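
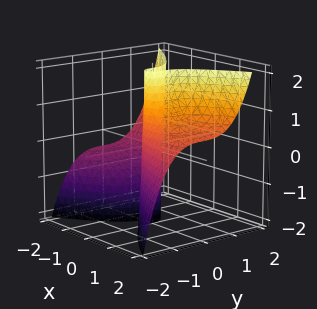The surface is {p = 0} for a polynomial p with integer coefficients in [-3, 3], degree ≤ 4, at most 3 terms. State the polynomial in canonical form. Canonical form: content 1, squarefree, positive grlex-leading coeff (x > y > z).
2*x^2*z - 3*y^3 - 2*x

The degree is 3 — no degree-2 surface has this shape.
Observable constraints: every point of the z-axis in the box is on the surface; it crosses the x-axis at the gridline x = 0; it crosses the y-axis at the gridline y = 0.
Assembling these constraints gives the stated polynomial.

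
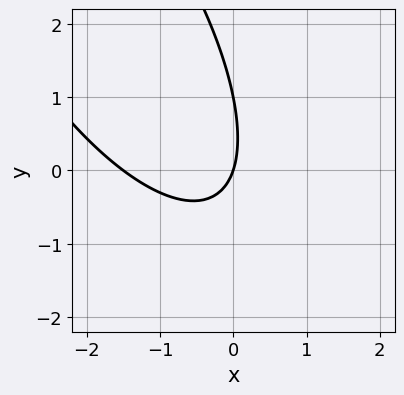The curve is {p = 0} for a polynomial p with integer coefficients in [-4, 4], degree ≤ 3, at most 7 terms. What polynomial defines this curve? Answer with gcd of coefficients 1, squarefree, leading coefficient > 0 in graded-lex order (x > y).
First, degree: a generic line meets the curve in up to 2 points, so deg p = 2.
Then, checking where it meets the axes: it meets the x-axis at x = 0 (among the integer gridlines); among the integer gridlines, it crosses the y-axis at y ∈ {0, 1}.
Finally, the integer polynomial consistent with all of this is the stated p.

2*x^2 + 2*x*y + y^2 + 3*x - y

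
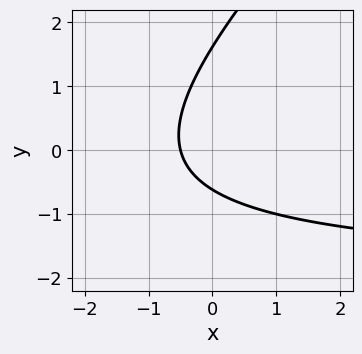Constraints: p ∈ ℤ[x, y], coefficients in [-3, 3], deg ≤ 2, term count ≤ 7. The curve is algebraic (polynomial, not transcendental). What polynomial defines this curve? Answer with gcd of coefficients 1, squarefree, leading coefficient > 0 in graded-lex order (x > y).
x*y - y^2 + 2*x + y + 1

1. Degree: no degree-1 curve has this shape, so deg p = 2.
2. Matching integer coefficients to the picture gives p.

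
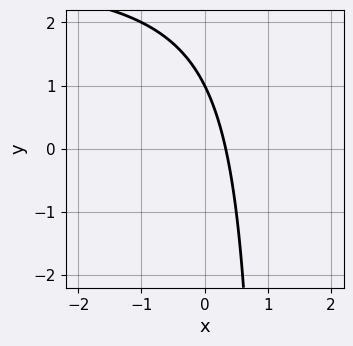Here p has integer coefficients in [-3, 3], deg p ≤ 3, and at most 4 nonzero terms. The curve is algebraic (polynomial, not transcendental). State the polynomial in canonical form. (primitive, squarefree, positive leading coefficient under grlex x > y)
(a) deg p = 2.
(b) Reading off the gridlines: it crosses the y-axis at the gridline y = 1.
(c) Assembling these constraints gives the stated polynomial.

x*y - 3*x - y + 1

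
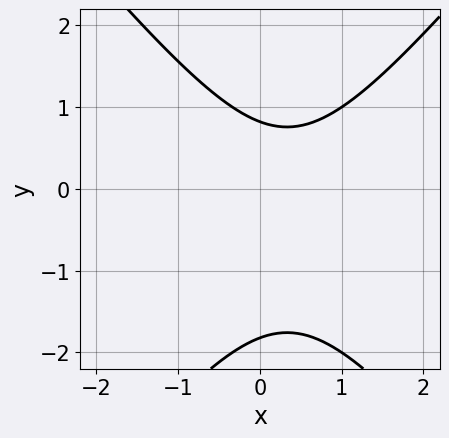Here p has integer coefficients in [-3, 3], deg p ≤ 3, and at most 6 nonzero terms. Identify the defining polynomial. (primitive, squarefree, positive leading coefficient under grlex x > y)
1. deg p = 2. No degree-1 curve has this shape.
2. From the visible intercepts: the curve avoids every integer x-axis point in the box.
3. Together with the visible shape, these determine p as stated.

3*x^2 - 2*y^2 - 2*x - 2*y + 3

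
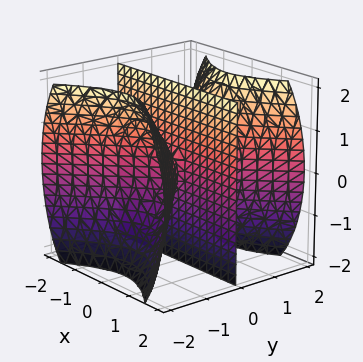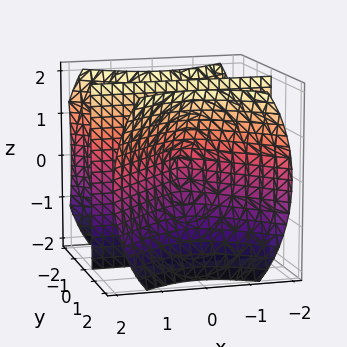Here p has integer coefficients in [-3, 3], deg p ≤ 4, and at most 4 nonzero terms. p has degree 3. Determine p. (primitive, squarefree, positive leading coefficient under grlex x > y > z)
2*x^2*y - 2*y^3 + y*z^2

(a) The picture has 2 separate pieces. Treating them together as one polynomial.
(b) Degree: a generic line meets the surface in up to 3 points, so deg p = 3.
(c) From the axis intercepts and sections: it crosses the y-axis at the gridline y = 0; every point of the x-axis in the box is on the surface.
(d) Fitting integer coefficients to these (and the overall shape) gives p. Check: (0, 0, 2) on the z-axis lies on the surface, and p(0, 0, 2) = 0. ✓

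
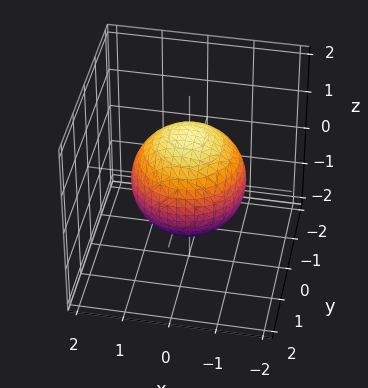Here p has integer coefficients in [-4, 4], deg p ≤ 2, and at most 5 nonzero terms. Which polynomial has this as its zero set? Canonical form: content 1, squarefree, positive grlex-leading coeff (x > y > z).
First, deg p = 2. A closed, bounded, convex surface; a quadric.
Next, symmetries: every cross-section ⟂ z is a circle, so x, y appear only via x² + y²; the z ↦ −z reflection is a symmetry, so z appears only in even powers.
Next, observable constraints: a circular section at z = -1 has radius between 0 and 1.
Finally, solving for integer coefficients yields p as stated.

2*x^2 + 2*y^2 + 2*z^2 - 3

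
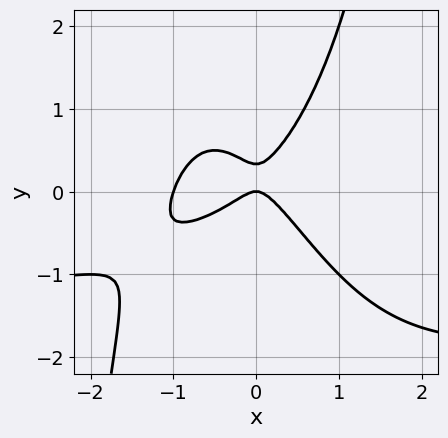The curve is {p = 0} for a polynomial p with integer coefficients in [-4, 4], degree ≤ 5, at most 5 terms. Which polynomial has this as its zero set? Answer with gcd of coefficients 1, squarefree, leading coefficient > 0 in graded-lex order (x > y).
First, the degree is 4 — no degree-3 curve has this shape.
Then, observable constraints: the x-axis gridline crossings are at x ∈ {-1, 0}; one y-axis crossing is at y = 0.
Finally, solving for integer coefficients yields p as stated.

2*x^3*y + 3*x^3 + 3*x^2 - 3*y^2 + y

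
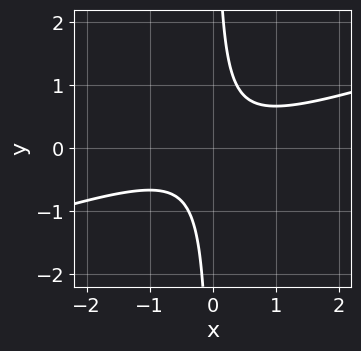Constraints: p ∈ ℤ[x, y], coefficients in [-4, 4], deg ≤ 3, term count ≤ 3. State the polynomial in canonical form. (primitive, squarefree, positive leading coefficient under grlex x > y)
x^2 - 3*x*y + 1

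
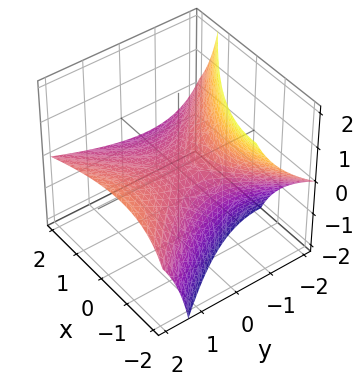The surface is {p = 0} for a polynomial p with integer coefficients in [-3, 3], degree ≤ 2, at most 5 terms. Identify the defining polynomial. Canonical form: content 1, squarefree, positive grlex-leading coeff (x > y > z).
x^2 + 2*x*z - y^2 + 2*y*z + 3*z

(a) Degree: a generic line meets the surface in up to 2 points, so deg p = 2.
(b) Checking where it meets the axes: one z-axis crossing is at z = 0; one y-axis crossing is at y = 0; it meets the x-axis at x = 0 (among the integer gridlines).
(c) Putting this together gives p.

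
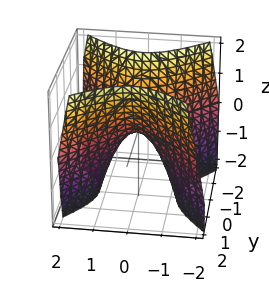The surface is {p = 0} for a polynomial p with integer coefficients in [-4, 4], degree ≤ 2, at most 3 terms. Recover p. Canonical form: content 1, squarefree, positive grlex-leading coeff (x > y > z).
(a) The degree is 2 — a hyperbolic paraboloid; a quadric.
(b) Symmetries: mirror symmetry x ↦ −x ⇒ only even powers of x; mirror symmetry y ↦ −y ⇒ only even powers of y.
(c) Checking where it meets the axes: it meets the y-axis at y = 0 (among the integer gridlines); it crosses the z-axis at the gridline z = 0; one x-axis crossing is at x = 0.
(d) Solving for integer coefficients yields p as stated.

3*x^2 - 3*y^2 + 2*z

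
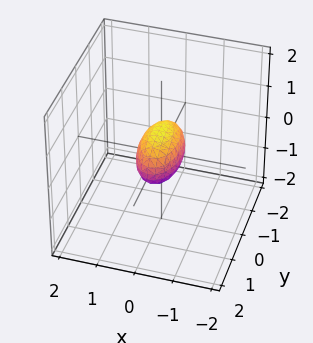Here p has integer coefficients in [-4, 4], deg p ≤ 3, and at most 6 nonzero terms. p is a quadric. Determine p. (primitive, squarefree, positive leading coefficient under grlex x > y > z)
3*x^2 + y^2 + 2*z^2 - 1

1. deg p = 2.
2. Symmetries: the z ↦ −z reflection is a symmetry, so z appears only in even powers; mirror symmetry y ↦ −y ⇒ only even powers of y; mirror symmetry x ↦ −x ⇒ only even powers of x.
3. Observable constraints: the y-axis gridline crossings are at y ∈ {-1, 1}.
4. Matching integer coefficients to the picture gives p.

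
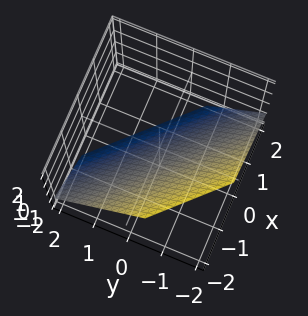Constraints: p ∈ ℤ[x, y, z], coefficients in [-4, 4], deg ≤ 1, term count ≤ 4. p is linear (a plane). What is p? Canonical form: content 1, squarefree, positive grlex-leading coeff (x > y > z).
3*x + 3*y + 3*z + 2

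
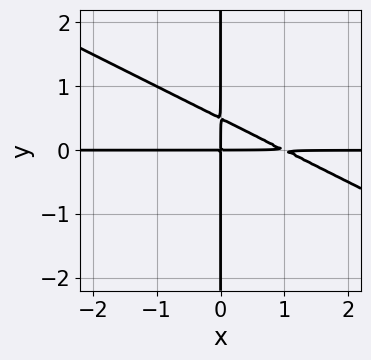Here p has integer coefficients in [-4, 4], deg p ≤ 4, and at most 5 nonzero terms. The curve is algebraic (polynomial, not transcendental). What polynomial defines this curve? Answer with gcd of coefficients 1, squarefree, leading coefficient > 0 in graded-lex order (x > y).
The degree is 3 — the shape is more complex than any degree-2 curve.
From the axis intercepts and sections: the visible y-axis segment lies entirely on the curve; every point of the x-axis in the box is on the curve.
Matching integer coefficients to the picture gives p.

x^2*y + 2*x*y^2 - x*y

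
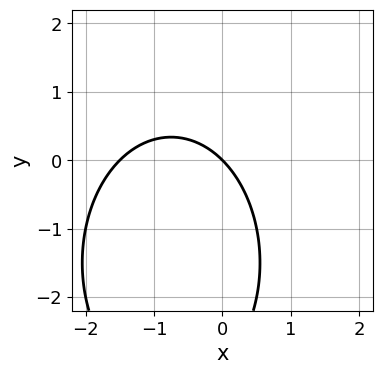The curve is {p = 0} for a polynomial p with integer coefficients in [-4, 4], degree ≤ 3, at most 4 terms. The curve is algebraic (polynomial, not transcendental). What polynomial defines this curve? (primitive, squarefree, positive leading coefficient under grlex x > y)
1. Degree: the shape is more complex than any degree-1 curve, so deg p = 2.
2. From the visible intercepts: one y-axis crossing is at y = 0; it crosses the x-axis at the gridline x = 0.
3. Together with the visible shape, these determine p as stated.

2*x^2 + y^2 + 3*x + 3*y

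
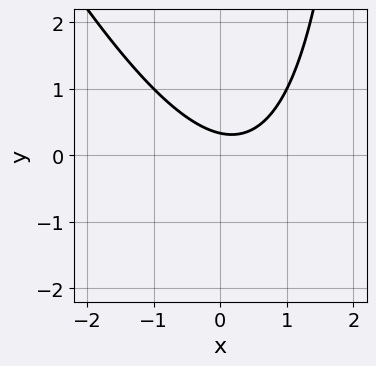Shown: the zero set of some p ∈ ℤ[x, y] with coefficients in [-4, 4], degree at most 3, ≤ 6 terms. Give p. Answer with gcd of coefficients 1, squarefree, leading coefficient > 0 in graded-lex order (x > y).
2*x^2 + x*y - x - 3*y + 1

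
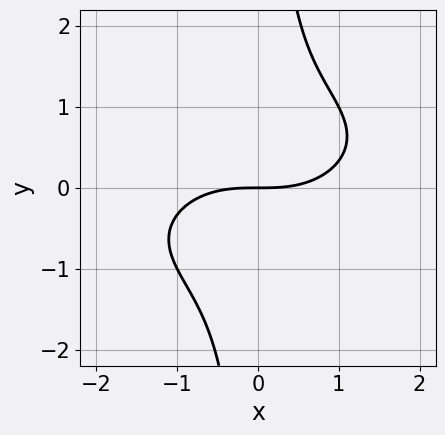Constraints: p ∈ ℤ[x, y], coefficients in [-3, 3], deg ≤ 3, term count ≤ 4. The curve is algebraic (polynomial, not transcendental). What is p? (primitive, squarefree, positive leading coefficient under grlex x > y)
x^3 - x^2*y + 3*x*y^2 - 3*y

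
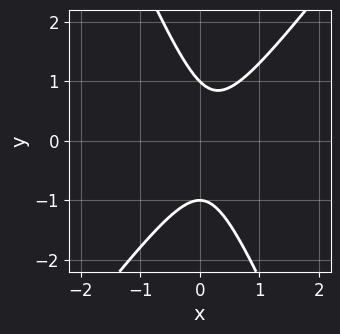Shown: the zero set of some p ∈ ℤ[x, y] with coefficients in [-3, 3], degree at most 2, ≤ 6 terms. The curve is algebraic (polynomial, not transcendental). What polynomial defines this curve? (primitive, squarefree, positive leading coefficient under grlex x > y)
3*x^2 - x*y - y^2 - x + 1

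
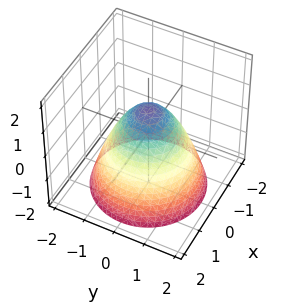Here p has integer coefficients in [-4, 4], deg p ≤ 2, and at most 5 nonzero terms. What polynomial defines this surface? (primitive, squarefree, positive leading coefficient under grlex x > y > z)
First, degree: a generic line meets the surface in up to 2 points, so deg p = 2.
Then, symmetries: rotational symmetry about the z-axis ⇒ p depends on x, y only through x² + y².
Next, from the axis intercepts and sections: a circular section at z = 0 has radius exactly 1; it meets the z-axis at z = 1 (among the integer gridlines).
Finally, these observations pin down the coefficients. Check: (-1, 0, 0) on the x-axis lies on the surface, and p(-1, 0, 0) = 0. ✓

x^2 + y^2 + z - 1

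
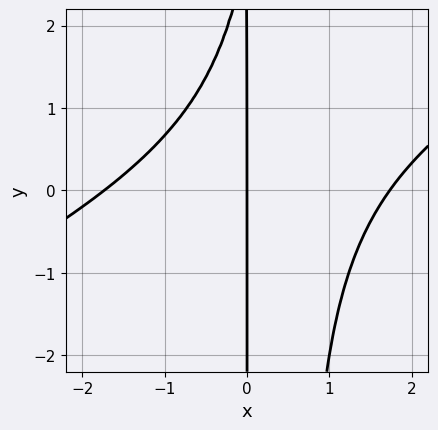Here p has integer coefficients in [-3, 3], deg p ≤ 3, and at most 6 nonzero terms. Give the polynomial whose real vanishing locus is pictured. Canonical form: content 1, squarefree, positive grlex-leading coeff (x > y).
First, degree: a generic line meets the curve in up to 3 points, so deg p = 3.
Then, from the axis intercepts and sections: one x-axis crossing is at x = 0; the visible y-axis segment lies entirely on the curve.
Finally, together with the visible shape, these determine p as stated.

x^3 - 2*x^2*y + x*y - 3*x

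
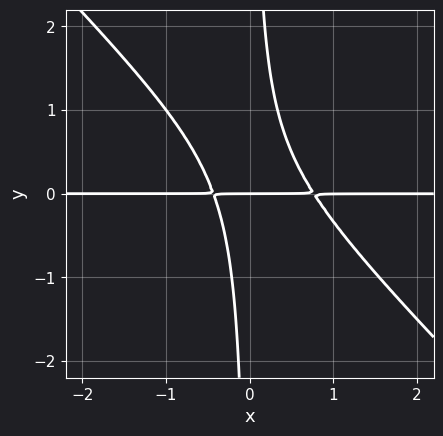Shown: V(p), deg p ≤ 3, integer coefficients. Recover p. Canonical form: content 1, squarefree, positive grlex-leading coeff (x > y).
1. deg p = 3. The shape is more complex than any degree-2 curve.
2. Reading off the gridlines: the visible x-axis segment lies entirely on the curve; it meets the y-axis at y = 0 (among the integer gridlines).
3. Matching integer coefficients to the picture gives p.

3*x^2*y + 3*x*y^2 - x*y - y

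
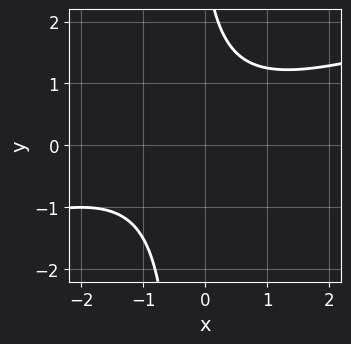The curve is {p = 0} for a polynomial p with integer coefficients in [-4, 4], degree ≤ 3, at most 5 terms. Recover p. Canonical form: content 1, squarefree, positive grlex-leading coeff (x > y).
1. Degree: no degree-1 curve has this shape, so deg p = 2.
2. Reading off the gridlines: it misses every integer gridline on the x-axis; it misses every integer gridline on the y-axis.
3. Putting this together gives p.

x^2 - 3*x*y + x - y + 3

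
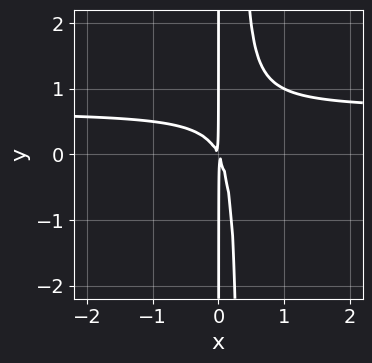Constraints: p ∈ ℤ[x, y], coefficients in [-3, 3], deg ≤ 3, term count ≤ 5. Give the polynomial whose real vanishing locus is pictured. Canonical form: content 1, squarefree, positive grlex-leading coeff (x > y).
3*x^2*y - 2*x^2 - x*y

1. deg p = 3.
2. From the visible intercepts: the visible y-axis segment lies entirely on the curve.
3. Solving for integer coefficients yields p as stated.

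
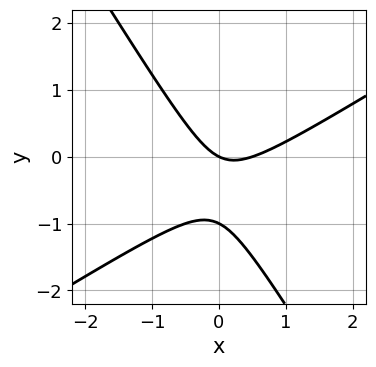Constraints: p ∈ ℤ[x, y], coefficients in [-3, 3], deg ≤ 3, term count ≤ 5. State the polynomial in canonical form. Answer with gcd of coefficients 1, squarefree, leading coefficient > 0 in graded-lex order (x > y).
2*x^2 - 2*x*y - 2*y^2 - x - 2*y

(a) Degree: the shape is more complex than any degree-1 curve, so deg p = 2.
(b) Checking where it meets the axes: the y-axis gridline crossings are at y ∈ {-1, 0}; it meets the x-axis at x = 0 (among the integer gridlines).
(c) Solving for integer coefficients yields p as stated.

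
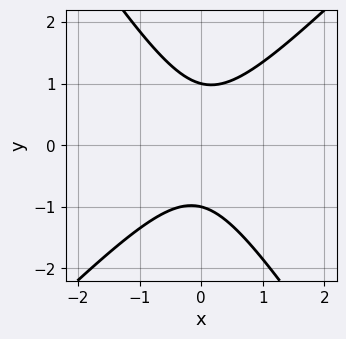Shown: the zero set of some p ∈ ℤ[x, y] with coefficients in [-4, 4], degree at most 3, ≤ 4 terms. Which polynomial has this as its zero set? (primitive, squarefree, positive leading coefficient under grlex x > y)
1. Degree: a generic line meets the curve in up to 2 points, so deg p = 2.
2. Checking where it meets the axes: no x-intercept at any integer in the box; the y-axis gridline crossings are at y ∈ {-1, 1}.
3. Putting this together gives p.

3*x^2 - x*y - 2*y^2 + 2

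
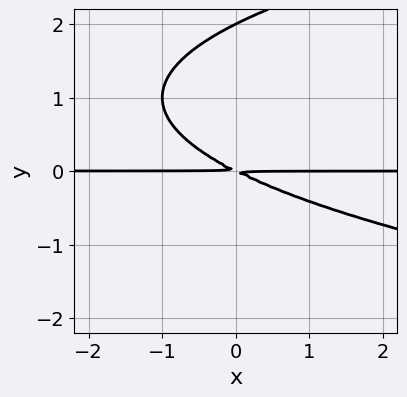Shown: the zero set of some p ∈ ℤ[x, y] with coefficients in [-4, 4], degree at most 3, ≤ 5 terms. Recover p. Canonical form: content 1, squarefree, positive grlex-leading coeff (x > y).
y^3 - x*y - 2*y^2

(a) Degree: the shape is more complex than any degree-2 curve, so deg p = 3.
(b) Reading off the gridlines: every point of the x-axis in the box is on the curve; it meets the y-axis at y = 2 (among the integer gridlines).
(c) Together with the visible shape, these determine p as stated.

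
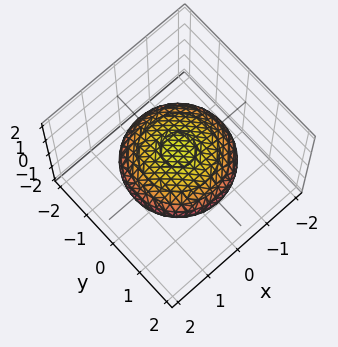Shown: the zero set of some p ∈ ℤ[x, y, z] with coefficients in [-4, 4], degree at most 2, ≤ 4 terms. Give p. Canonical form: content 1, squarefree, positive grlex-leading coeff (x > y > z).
x^2 + y^2 + 3*z^2 - 2

The degree is 2 — a generic line meets the surface in up to 2 points.
By symmetry, the z-axis is an axis of rotation, so x and y enter only as x² + y².
Checking where it meets the axes: a circular section at z = 0 has radius between 1 and 2.
Fitting integer coefficients to these (and the overall shape) gives p.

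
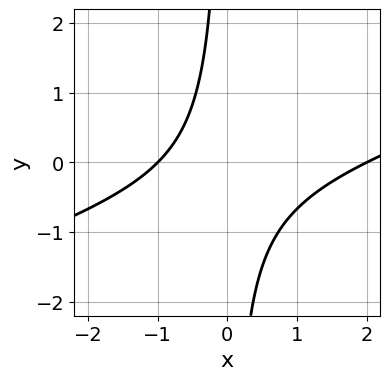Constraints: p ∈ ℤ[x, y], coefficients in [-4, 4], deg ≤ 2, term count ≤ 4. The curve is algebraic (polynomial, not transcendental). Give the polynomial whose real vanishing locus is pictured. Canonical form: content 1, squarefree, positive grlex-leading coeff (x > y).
x^2 - 3*x*y - x - 2

First, the degree is 2 — no degree-1 curve has this shape.
Then, observable constraints: among the integer gridlines, it crosses the x-axis at x ∈ {-1, 2}; it misses every integer gridline on the y-axis.
Finally, these observations pin down the coefficients.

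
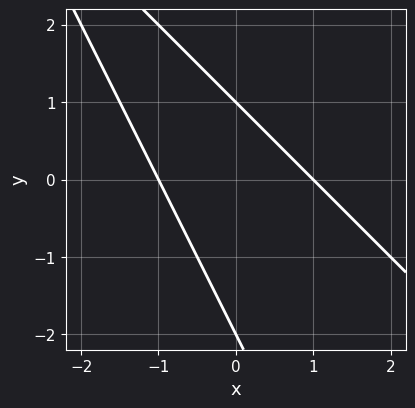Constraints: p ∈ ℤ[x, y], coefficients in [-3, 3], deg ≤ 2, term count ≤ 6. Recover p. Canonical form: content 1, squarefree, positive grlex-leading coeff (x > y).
2*x^2 + 3*x*y + y^2 + y - 2

(a) deg p = 2. A generic line meets the curve in up to 2 points.
(b) Checking where it meets the axes: the y-axis gridline crossings are at y ∈ {-2, 1}; among the integer gridlines, it crosses the x-axis at x ∈ {-1, 1}.
(c) These observations pin down the coefficients.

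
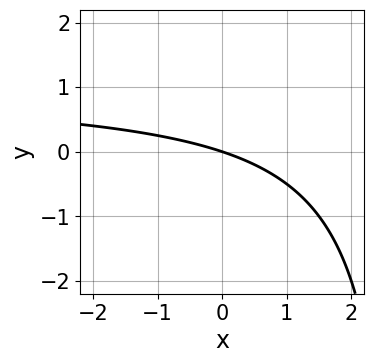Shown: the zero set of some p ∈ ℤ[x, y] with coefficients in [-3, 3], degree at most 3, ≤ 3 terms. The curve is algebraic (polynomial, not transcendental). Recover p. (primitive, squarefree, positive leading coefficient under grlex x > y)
deg p = 2. A generic line meets the curve in up to 2 points.
From the visible intercepts: one y-axis crossing is at y = 0; it meets the x-axis at x = 0 (among the integer gridlines).
Assembling these constraints gives the stated polynomial.

x*y - x - 3*y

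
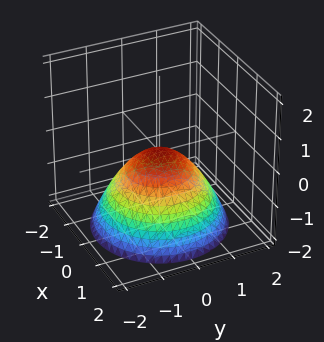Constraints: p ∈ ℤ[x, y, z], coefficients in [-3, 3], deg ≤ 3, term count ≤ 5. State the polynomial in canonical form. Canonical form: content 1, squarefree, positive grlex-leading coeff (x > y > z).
2*x^2 + 2*y^2 + 3*z

(a) deg p = 2. A paraboloid; a quadric.
(b) Symmetries: the z-axis is an axis of rotation, so x and y enter only as x² + y².
(c) Checking where it meets the axes: one z-axis crossing is at z = 0; one y-axis crossing is at y = 0; one x-axis crossing is at x = 0.
(d) Matching integer coefficients to the picture gives p.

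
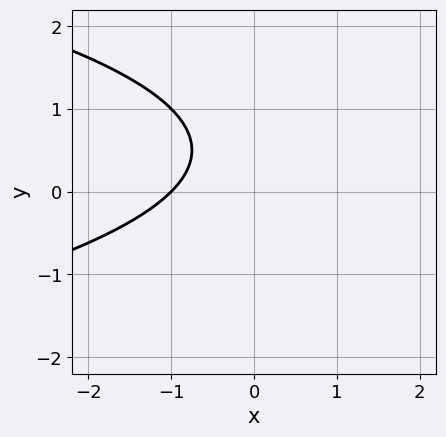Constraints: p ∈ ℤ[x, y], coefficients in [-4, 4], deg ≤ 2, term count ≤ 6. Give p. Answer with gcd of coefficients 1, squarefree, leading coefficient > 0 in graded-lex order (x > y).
y^2 + x - y + 1

deg p = 2. No degree-1 curve has this shape.
Observable constraints: the curve avoids every integer y-axis point in the box; it crosses the x-axis at the gridline x = -1.
Matching integer coefficients to the picture gives p.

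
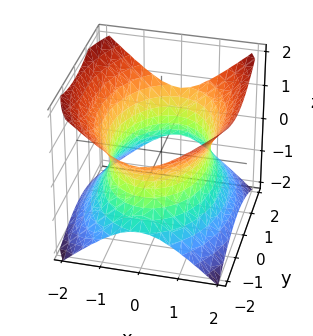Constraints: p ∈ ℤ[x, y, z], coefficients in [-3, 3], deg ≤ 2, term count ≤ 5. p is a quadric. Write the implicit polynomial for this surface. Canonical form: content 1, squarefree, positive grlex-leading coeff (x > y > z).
2*x^2 + y^2 - 2*z^2 - 3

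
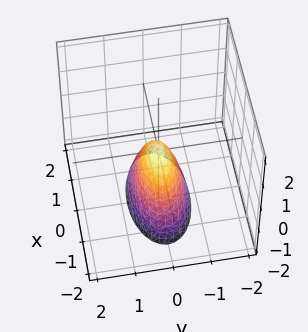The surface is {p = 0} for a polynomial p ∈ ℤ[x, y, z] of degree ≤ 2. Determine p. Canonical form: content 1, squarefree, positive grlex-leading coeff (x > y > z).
deg p = 2.
Symmetries: it's symmetric under y → −y, forcing even powers of y; mirror symmetry x ↦ −x ⇒ only even powers of x.
Checking where it meets the axes: it crosses the x-axis at the gridline x = 0; it crosses the y-axis at the gridline y = 0.
The integer polynomial consistent with all of this is the stated p.

x^2 + 3*y^2 + z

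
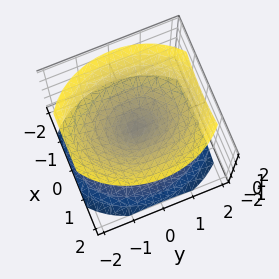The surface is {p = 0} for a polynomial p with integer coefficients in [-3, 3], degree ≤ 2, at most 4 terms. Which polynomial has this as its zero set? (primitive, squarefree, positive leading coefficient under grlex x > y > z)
First, there are 2 components.
Then, the degree is 2 — a double cone through the origin; a quadric.
Then, symmetries: it's symmetric under z → −z, forcing even powers of z; the x ↦ −x reflection is a symmetry, so x appears only in even powers; the y ↦ −y reflection is a symmetry, so y appears only in even powers.
Next, from the axis intercepts and sections: it crosses the y-axis at the gridline y = 0; it crosses the z-axis at the gridline z = 0; it crosses the x-axis at the gridline x = 0.
Finally, solving for integer coefficients yields p as stated.

3*x^2 + 2*y^2 - 3*z^2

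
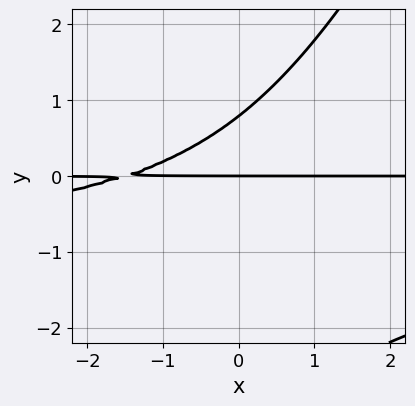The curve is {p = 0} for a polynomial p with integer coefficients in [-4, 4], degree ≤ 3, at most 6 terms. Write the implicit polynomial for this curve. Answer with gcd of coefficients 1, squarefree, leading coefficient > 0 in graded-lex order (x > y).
(a) The degree is 3 — a generic line meets the curve in up to 3 points.
(b) From the axis intercepts and sections: every point of the x-axis in the box is on the curve; one y-axis crossing is at y = 0.
(c) Putting this together gives p.

2*x*y^2 - y^3 + 2*x*y - 3*y^2 + 3*y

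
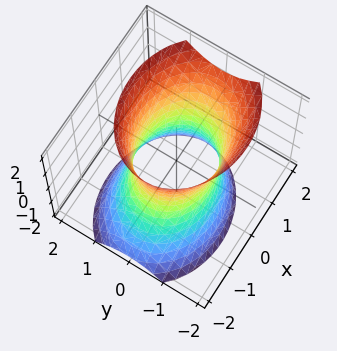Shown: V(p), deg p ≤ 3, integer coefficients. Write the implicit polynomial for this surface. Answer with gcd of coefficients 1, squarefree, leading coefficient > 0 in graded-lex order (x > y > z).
2*x^2 - x*z + 3*y^2 - z^2 - 3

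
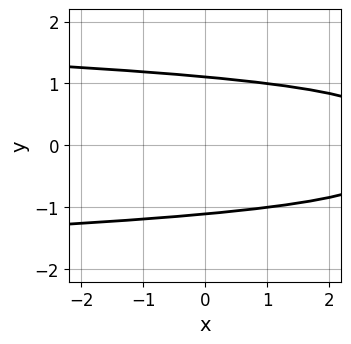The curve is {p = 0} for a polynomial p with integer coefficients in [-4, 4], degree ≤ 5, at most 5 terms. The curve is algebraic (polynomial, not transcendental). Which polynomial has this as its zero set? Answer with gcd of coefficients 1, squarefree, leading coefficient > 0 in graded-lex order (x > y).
2*y^4 + x - 3

First, degree: the shape is more complex than any degree-3 curve, so deg p = 4.
Next, symmetries: mirror symmetry y ↦ −y ⇒ only even powers of y.
Then, reading off the gridlines: it misses every integer gridline on the x-axis.
Finally, fitting integer coefficients to these (and the overall shape) gives p.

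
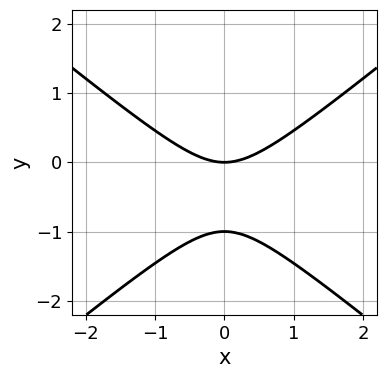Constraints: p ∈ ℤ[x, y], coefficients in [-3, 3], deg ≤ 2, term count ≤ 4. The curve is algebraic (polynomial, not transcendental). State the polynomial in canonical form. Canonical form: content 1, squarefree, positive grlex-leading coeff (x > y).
2*x^2 - 3*y^2 - 3*y

Degree: no degree-1 curve has this shape, so deg p = 2.
Symmetries: it's symmetric under x → −x, forcing even powers of x.
Checking where it meets the axes: the y-axis gridline crossings are at y ∈ {-1, 0}; it meets the x-axis at x = 0 (among the integer gridlines).
These observations pin down the coefficients.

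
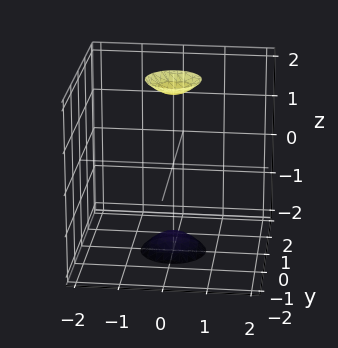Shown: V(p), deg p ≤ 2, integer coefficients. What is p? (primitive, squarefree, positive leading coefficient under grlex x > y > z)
3*x^2 + 3*y^2 - z^2 + 3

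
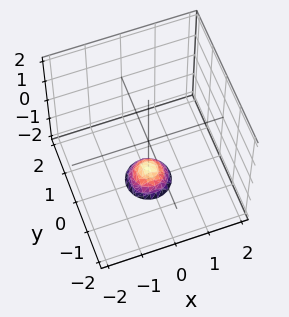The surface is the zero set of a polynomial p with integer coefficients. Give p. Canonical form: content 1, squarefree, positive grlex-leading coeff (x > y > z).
3*x^2 + 3*y^2 + 2*z + 3

1. The degree is 2 — a generic line meets the surface in up to 2 points.
2. Symmetries: the z-axis is an axis of rotation, so x and y enter only as x² + y².
3. Observable constraints: the surface avoids every integer x-axis point in the box; a circular section at z = -2 has radius between 0 and 1; the surface avoids every integer y-axis point in the box.
4. Fitting integer coefficients to these (and the overall shape) gives p.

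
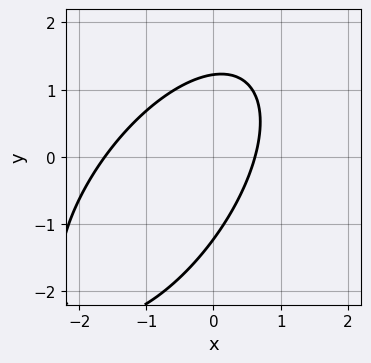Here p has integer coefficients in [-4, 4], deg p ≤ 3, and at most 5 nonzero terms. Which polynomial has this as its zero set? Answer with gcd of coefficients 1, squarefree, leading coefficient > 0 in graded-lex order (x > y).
First, deg p = 2. No degree-1 curve has this shape.
Finally, solving for integer coefficients yields p as stated.

3*x^2 - 3*x*y + 2*y^2 + 3*x - 3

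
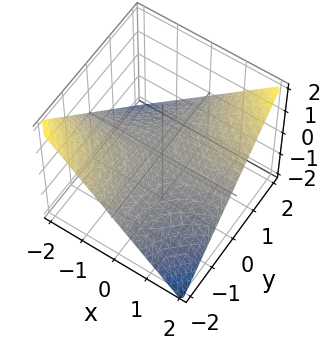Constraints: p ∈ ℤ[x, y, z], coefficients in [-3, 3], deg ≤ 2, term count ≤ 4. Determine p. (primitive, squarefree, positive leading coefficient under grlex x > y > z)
x*y - 2*z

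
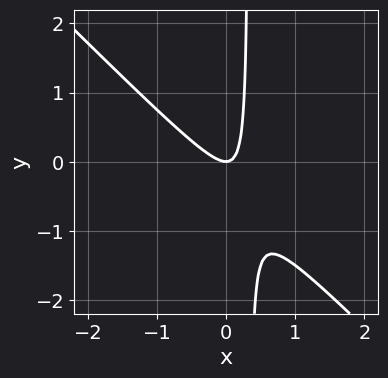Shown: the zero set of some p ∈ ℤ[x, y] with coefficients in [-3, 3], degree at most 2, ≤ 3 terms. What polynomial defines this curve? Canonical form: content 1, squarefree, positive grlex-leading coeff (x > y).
3*x^2 + 3*x*y - y

First, the degree is 2 — no degree-1 curve has this shape.
Then, against the integer gridlines: it meets the x-axis at x = 0 (among the integer gridlines); it crosses the y-axis at the gridline y = 0.
Finally, the integer polynomial consistent with all of this is the stated p.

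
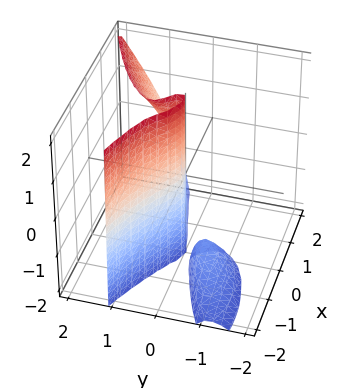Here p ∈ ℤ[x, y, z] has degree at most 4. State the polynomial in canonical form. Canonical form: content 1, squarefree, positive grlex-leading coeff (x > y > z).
x*y*z - 3*y^3 + 2*y^2*z + x^2 - y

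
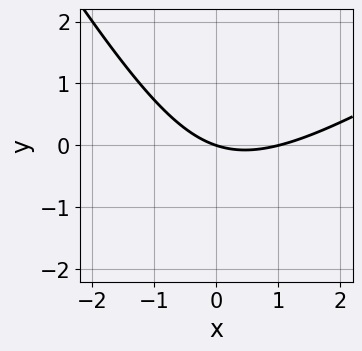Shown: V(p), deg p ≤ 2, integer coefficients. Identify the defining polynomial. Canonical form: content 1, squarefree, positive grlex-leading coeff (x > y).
x^2 - x*y - y^2 - x - 3*y

(a) Degree: the shape is more complex than any degree-1 curve, so deg p = 2.
(b) Checking where it meets the axes: among the integer gridlines, it crosses the x-axis at x ∈ {0, 1}; one y-axis crossing is at y = 0.
(c) Assembling these constraints gives the stated polynomial.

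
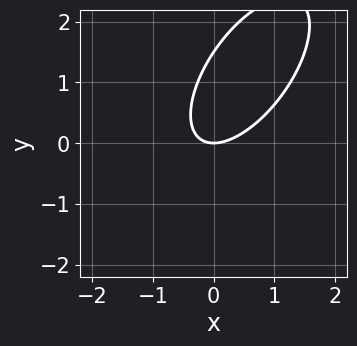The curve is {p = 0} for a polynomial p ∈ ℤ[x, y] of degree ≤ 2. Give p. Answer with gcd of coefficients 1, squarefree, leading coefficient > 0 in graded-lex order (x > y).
3*x^2 - 3*x*y + 2*y^2 - 3*y

Degree: a generic line meets the curve in up to 2 points, so deg p = 2.
Observable constraints: one x-axis crossing is at x = 0; it crosses the y-axis at the gridline y = 0.
Fitting integer coefficients to these (and the overall shape) gives p.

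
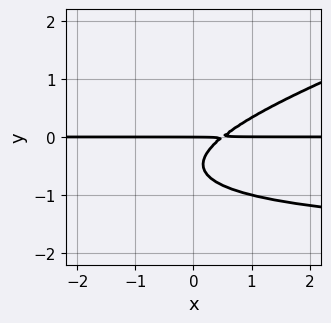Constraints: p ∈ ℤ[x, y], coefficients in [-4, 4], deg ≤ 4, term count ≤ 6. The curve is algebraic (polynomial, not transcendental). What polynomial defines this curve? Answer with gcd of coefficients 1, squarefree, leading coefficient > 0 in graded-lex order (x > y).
x*y^2 - 3*y^3 + 2*x*y - 3*y^2 - y

First, degree: a generic line meets the curve in up to 3 points, so deg p = 3.
Then, from the axis intercepts and sections: the visible x-axis segment lies entirely on the curve; one y-axis crossing is at y = 0.
Finally, these observations pin down the coefficients.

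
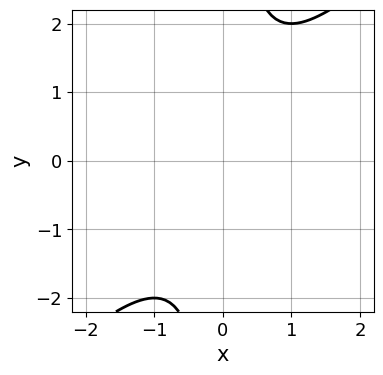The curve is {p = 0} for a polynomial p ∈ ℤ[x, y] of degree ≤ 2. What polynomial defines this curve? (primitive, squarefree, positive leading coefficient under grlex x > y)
(a) The degree is 2 — a generic line meets the curve in up to 2 points.
(b) From the visible intercepts: the curve avoids every integer y-axis point in the box; no x-intercept at any integer in the box.
(c) Solving for integer coefficients yields p as stated.

x^2 - x*y + 1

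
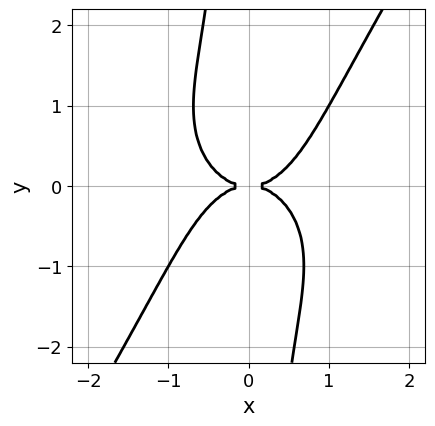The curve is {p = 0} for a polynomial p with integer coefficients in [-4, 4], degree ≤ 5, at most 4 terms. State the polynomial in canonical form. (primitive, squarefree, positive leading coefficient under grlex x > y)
3*x^4 + 2*x^2*y^2 - 2*x*y^3 - 3*y^2

(a) Degree: a generic line meets the curve in up to 4 points, so deg p = 4.
(b) Observable constraints: it meets the y-axis at y = 0 (among the integer gridlines); it crosses the x-axis at the gridline x = 0.
(c) These observations pin down the coefficients.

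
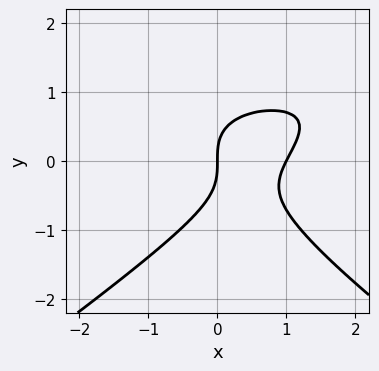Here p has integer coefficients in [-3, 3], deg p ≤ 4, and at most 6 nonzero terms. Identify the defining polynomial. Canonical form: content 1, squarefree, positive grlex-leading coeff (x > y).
1. deg p = 3. No degree-2 curve has this shape.
2. Reading off the gridlines: it crosses the y-axis at the gridline y = 0; the x-axis gridline crossings are at x ∈ {0, 1}.
3. Putting this together gives p.

x^2*y - 2*y^3 - 2*x^2 + 2*x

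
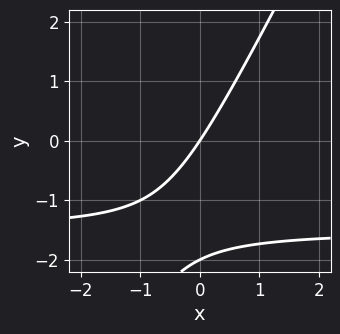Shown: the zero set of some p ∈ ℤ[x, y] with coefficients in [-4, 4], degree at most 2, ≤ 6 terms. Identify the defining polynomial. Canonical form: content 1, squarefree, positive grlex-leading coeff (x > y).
2*x*y - y^2 + 3*x - 2*y

1. Degree: no degree-1 curve has this shape, so deg p = 2.
2. From the visible intercepts: it meets the x-axis at x = 0 (among the integer gridlines); the y-axis gridline crossings are at y ∈ {-2, 0}.
3. These observations pin down the coefficients.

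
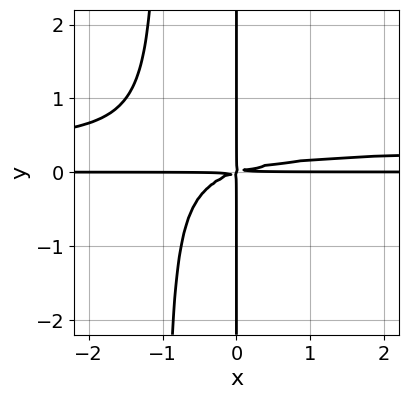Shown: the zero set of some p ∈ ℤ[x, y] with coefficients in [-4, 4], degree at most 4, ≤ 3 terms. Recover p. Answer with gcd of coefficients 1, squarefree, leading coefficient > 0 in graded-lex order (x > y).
3*x^2*y^2 - x^2*y + 3*x*y^2

First, the degree is 4 — the shape is more complex than any degree-3 curve.
Then, checking where it meets the axes: the visible y-axis segment lies entirely on the curve; every point of the x-axis in the box is on the curve.
Finally, putting this together gives p.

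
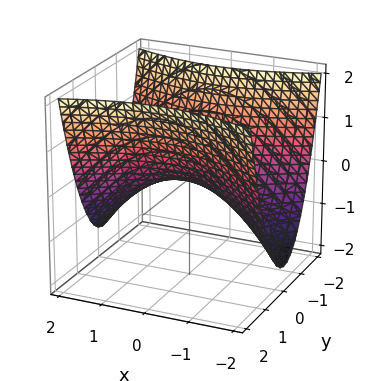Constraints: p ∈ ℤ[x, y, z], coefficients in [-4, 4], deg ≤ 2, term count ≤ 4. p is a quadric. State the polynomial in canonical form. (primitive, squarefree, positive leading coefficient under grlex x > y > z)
x^2 - 3*y^2 + 3*z

1. The degree is 2 — a hyperbolic paraboloid; a quadric.
2. Symmetries: the x ↦ −x reflection is a symmetry, so x appears only in even powers; it's symmetric under y → −y, forcing even powers of y.
3. From the axis intercepts and sections: it meets the z-axis at z = 0 (among the integer gridlines); one y-axis crossing is at y = 0.
4. Together with the visible shape, these determine p as stated.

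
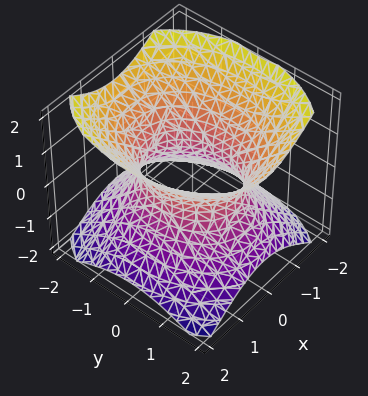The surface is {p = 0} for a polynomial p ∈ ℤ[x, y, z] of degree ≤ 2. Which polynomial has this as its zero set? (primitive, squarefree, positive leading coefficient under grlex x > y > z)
(a) The degree is 2 — an hourglass — one-sheet hyperboloid; a quadric.
(b) Symmetries: mirror symmetry z ↦ −z ⇒ only even powers of z; it's symmetric under y → −y, forcing even powers of y; the x ↦ −x reflection is a symmetry, so x appears only in even powers.
(c) Checking where it meets the axes: the x-axis gridline crossings are at x ∈ {-1, 1}; the surface avoids every integer z-axis point in the box.
(d) Matching integer coefficients to the picture gives p.

3*x^2 + 2*y^2 - 3*z^2 - 3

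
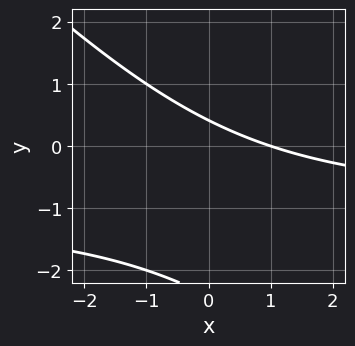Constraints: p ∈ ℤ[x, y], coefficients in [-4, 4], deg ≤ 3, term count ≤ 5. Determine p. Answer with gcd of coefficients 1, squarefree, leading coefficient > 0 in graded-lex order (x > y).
The degree is 2 — no degree-1 curve has this shape.
Observable constraints: one x-axis crossing is at x = 1.
Assembling these constraints gives the stated polynomial.

x*y + y^2 + x + 2*y - 1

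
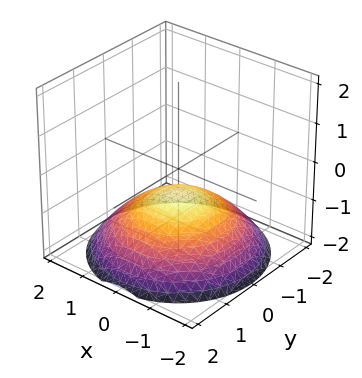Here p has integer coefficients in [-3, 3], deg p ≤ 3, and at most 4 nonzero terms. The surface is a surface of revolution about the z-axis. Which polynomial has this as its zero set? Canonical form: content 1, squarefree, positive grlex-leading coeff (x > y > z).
Degree: no degree-1 surface has this shape, so deg p = 2.
Symmetries: rotational symmetry about the z-axis ⇒ p depends on x, y only through x² + y².
From the visible intercepts: no x-intercept at any integer in the box; the surface avoids every integer y-axis point in the box.
Putting this together gives p.

x^2 + y^2 + 3*z + 2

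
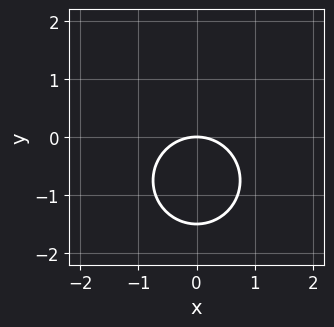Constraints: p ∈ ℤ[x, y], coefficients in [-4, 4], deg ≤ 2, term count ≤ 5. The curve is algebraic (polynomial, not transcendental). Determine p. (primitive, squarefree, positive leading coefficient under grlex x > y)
deg p = 2. No degree-1 curve has this shape.
Symmetries: mirror symmetry x ↦ −x ⇒ only even powers of x.
Against the integer gridlines: one y-axis crossing is at y = 0; it meets the x-axis at x = 0 (among the integer gridlines).
Matching integer coefficients to the picture gives p.

2*x^2 + 2*y^2 + 3*y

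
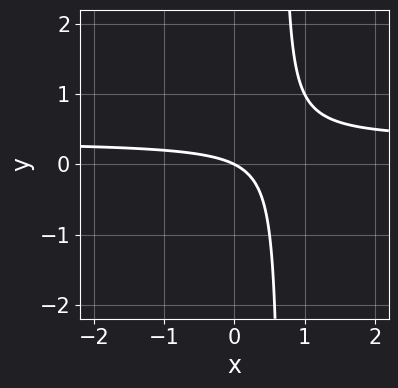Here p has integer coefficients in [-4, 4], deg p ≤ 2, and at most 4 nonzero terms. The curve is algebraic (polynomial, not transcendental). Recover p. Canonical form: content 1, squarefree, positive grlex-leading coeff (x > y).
3*x*y - x - 2*y

1. deg p = 2. The shape is more complex than any degree-1 curve.
2. Checking where it meets the axes: it crosses the y-axis at the gridline y = 0; it meets the x-axis at x = 0 (among the integer gridlines).
3. Solving for integer coefficients yields p as stated.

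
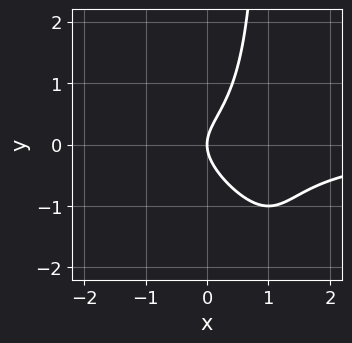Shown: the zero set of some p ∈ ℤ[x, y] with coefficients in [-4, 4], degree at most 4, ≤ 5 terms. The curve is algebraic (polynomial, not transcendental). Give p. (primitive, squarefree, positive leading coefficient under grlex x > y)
deg p = 3. No degree-2 curve has this shape.
Against the integer gridlines: it meets the x-axis at x = 0 (among the integer gridlines); it meets the y-axis at y = 0 (among the integer gridlines).
Together with the visible shape, these determine p as stated.

x^2*y + x*y^2 - y^2 + x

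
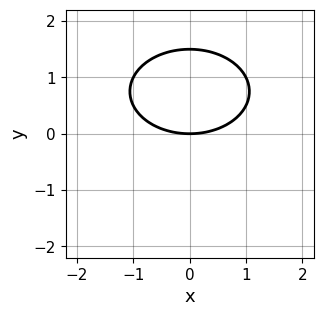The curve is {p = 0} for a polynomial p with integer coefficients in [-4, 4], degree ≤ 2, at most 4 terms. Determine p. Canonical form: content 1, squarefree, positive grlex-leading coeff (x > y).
First, degree: no degree-1 curve has this shape, so deg p = 2.
Next, symmetries: the x ↦ −x reflection is a symmetry, so x appears only in even powers.
Next, observable constraints: one y-axis crossing is at y = 0; it meets the x-axis at x = 0 (among the integer gridlines).
Finally, solving for integer coefficients yields p as stated.

x^2 + 2*y^2 - 3*y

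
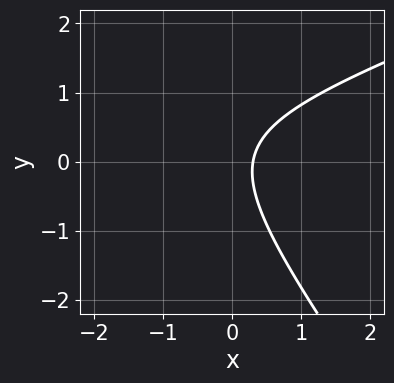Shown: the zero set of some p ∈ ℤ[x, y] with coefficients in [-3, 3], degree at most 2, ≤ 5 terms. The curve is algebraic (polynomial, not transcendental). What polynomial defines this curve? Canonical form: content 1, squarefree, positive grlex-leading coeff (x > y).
x^2 - 2*x*y - 2*y^2 + 3*x - 1

First, deg p = 2. The shape is more complex than any degree-1 curve.
Next, against the integer gridlines: the curve avoids every integer y-axis point in the box.
Finally, solving for integer coefficients yields p as stated.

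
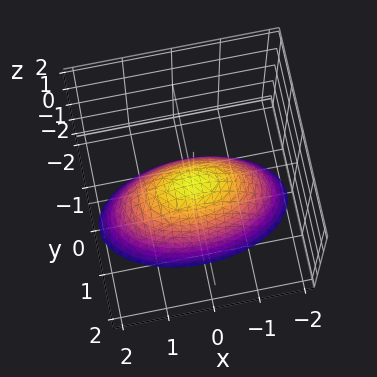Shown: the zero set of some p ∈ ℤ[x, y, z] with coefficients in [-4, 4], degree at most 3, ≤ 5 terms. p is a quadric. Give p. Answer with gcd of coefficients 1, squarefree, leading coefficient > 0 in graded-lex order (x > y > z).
x^2 + 3*y^2 + 2*z

deg p = 2. A single bowl opening along one axis; a quadric.
Symmetries: mirror symmetry x ↦ −x ⇒ only even powers of x; mirror symmetry y ↦ −y ⇒ only even powers of y.
Reading off the gridlines: it crosses the x-axis at the gridline x = 0; it meets the y-axis at y = 0 (among the integer gridlines); one z-axis crossing is at z = 0.
Solving for integer coefficients yields p as stated.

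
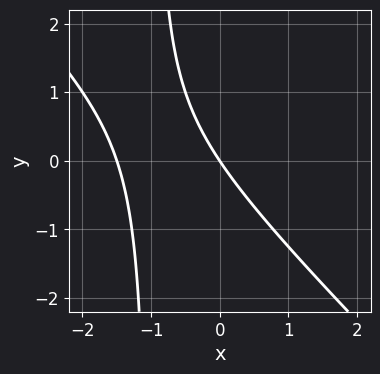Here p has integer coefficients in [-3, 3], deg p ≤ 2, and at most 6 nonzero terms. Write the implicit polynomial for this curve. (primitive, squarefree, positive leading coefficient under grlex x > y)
2*x^2 + 2*x*y + 3*x + 2*y

First, deg p = 2. No degree-1 curve has this shape.
Next, checking where it meets the axes: it crosses the x-axis at the gridline x = 0; it meets the y-axis at y = 0 (among the integer gridlines).
Finally, together with the visible shape, these determine p as stated.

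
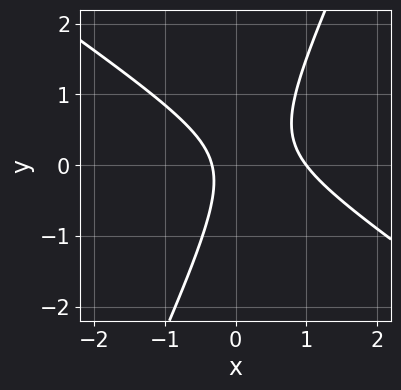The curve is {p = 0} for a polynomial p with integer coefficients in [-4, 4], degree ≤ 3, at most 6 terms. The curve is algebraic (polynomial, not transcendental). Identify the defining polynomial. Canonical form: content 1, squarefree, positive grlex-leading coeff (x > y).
3*x^2 + 3*x*y - 2*y^2 - 2*x - 1

1. Degree: a generic line meets the curve in up to 2 points, so deg p = 2.
2. Against the integer gridlines: it misses every integer gridline on the y-axis; it crosses the x-axis at the gridline x = 1.
3. These observations pin down the coefficients.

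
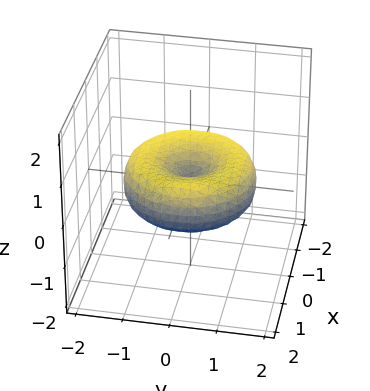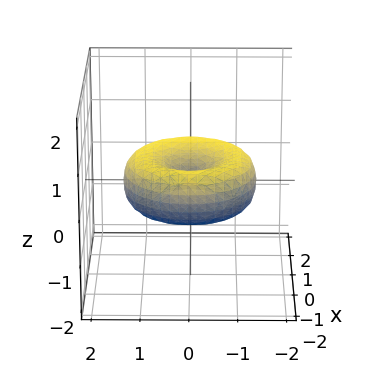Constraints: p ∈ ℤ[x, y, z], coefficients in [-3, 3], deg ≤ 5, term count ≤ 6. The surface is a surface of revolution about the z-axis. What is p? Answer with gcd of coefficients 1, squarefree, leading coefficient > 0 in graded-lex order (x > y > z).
x^4 + 2*x^2*y^2 + y^4 - 2*x^2 - 2*y^2 + 3*z^2

The degree is 4 — no degree-3 surface has this shape.
Symmetries: the surface is invariant under rotation about z: p = q(x² + y², z).
Observable constraints: a circular section at z = 0 has radius between 1 and 2; it meets the y-axis at y = 0 (among the integer gridlines); one z-axis crossing is at z = 0; one x-axis crossing is at x = 0.
Solving for integer coefficients yields p as stated.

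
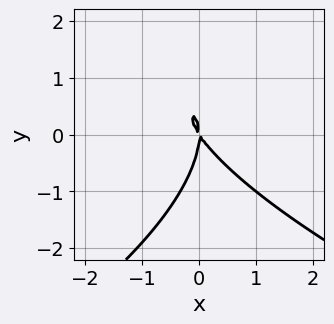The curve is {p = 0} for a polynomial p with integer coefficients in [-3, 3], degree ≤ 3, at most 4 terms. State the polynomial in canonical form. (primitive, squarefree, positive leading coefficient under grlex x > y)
(a) The degree is 3 — a generic line meets the curve in up to 3 points.
(b) Observable constraints: one y-axis crossing is at y = 0; it meets the x-axis at x = 0 (among the integer gridlines).
(c) Putting this together gives p.

y^3 + 3*x^2 + 2*x*y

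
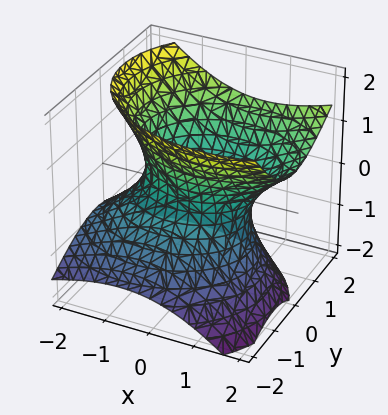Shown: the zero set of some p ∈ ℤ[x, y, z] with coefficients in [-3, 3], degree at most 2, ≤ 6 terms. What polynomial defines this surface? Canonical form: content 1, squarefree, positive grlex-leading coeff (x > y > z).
Degree: a generic line meets the surface in up to 2 points, so deg p = 2.
Observable constraints: the y-axis gridline crossings are at y ∈ {-1, 1}; it misses every integer gridline on the z-axis.
Matching integer coefficients to the picture gives p.

2*x^2 - 2*x*z + 3*y^2 - 2*y*z - 3*z^2 - 3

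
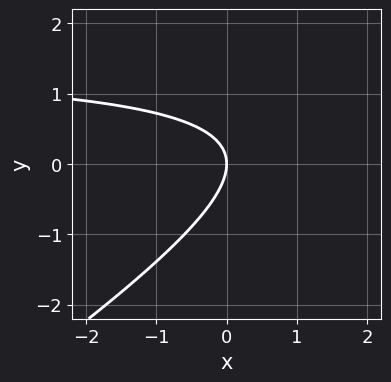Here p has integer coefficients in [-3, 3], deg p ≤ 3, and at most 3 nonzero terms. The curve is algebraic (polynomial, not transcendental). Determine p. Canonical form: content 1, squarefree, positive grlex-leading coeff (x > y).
2*x*y - 3*y^2 - 3*x

The degree is 2 — the shape is more complex than any degree-1 curve.
From the visible intercepts: it crosses the x-axis at the gridline x = 0; one y-axis crossing is at y = 0.
Putting this together gives p.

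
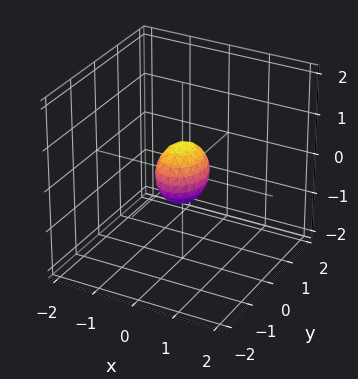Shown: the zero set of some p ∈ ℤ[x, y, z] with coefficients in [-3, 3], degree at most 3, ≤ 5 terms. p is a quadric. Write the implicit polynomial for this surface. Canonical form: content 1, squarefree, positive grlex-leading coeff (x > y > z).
3*x^2 + 2*y^2 + 2*z^2 - 1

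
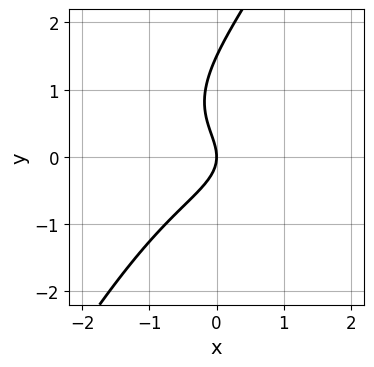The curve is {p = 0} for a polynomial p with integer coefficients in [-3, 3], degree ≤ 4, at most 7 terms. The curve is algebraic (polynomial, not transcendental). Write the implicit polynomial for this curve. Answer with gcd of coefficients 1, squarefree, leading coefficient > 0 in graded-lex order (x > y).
x^3 + 3*x*y^2 - 2*y^3 + 3*y^2 + 3*x

(a) Degree: the shape is more complex than any degree-2 curve, so deg p = 3.
(b) Against the integer gridlines: it meets the y-axis at y = 0 (among the integer gridlines); it crosses the x-axis at the gridline x = 0.
(c) These observations pin down the coefficients.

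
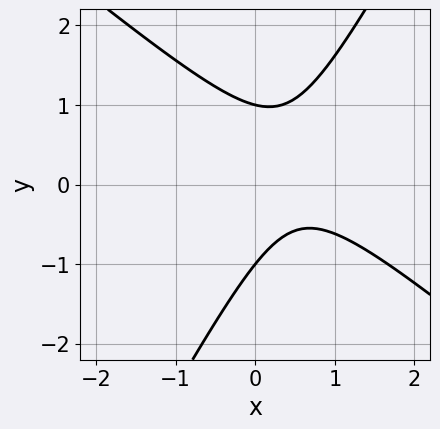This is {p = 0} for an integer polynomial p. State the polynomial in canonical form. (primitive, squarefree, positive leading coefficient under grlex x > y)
3*x^2 + 2*x*y - 2*y^2 - 3*x + 2

(a) Degree: no degree-1 curve has this shape, so deg p = 2.
(b) From the axis intercepts and sections: among the integer gridlines, it crosses the y-axis at y ∈ {-1, 1}; it misses every integer gridline on the x-axis.
(c) Matching integer coefficients to the picture gives p.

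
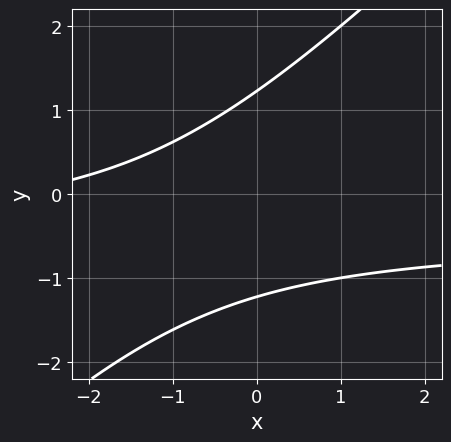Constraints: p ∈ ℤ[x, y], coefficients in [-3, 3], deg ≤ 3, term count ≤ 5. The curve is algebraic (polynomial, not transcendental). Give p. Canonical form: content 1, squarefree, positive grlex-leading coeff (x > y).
deg p = 2.
Checking where it meets the axes: no x-intercept at any integer in the box.
Fitting integer coefficients to these (and the overall shape) gives p.

2*x*y - 2*y^2 + x + 3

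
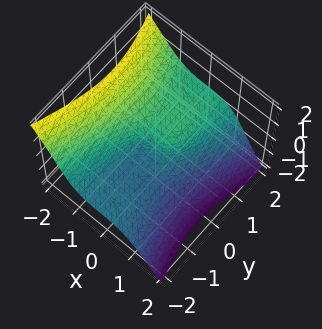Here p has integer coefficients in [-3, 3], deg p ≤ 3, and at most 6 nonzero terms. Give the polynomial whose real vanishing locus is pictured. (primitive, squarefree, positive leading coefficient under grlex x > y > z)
2*x^3 + y^2*z + z^3 - y

The degree is 3 — a generic line meets the surface in up to 3 points.
Observable constraints: it meets the y-axis at y = 0 (among the integer gridlines); one z-axis crossing is at z = 0; one x-axis crossing is at x = 0.
Putting this together gives p.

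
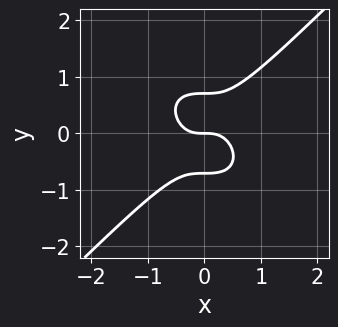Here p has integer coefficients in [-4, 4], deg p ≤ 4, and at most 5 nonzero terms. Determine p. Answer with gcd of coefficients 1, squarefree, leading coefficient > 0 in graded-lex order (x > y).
2*x^3 - 2*y^3 + y

(a) deg p = 3. A generic line meets the curve in up to 3 points.
(b) Against the integer gridlines: it meets the y-axis at y = 0 (among the integer gridlines); one x-axis crossing is at x = 0.
(c) Matching integer coefficients to the picture gives p.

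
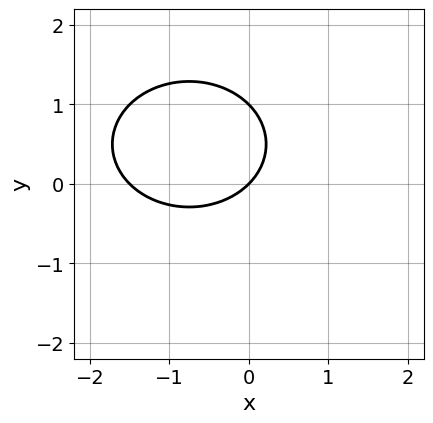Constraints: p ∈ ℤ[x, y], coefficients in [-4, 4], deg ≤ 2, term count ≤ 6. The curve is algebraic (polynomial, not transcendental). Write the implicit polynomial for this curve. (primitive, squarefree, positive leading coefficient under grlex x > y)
2*x^2 + 3*y^2 + 3*x - 3*y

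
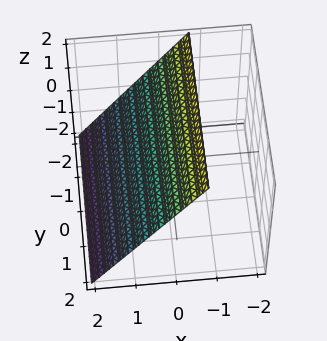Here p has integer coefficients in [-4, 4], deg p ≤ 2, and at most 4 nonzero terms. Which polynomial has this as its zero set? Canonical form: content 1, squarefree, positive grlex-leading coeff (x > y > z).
First, degree: the surface is flat (a plane), so deg p = 1.
Next, from the visible intercepts: it misses every integer gridline on the y-axis; it crosses the z-axis at the gridline z = 1.
Finally, assembling these constraints gives the stated polynomial.

3*x + 2*z - 2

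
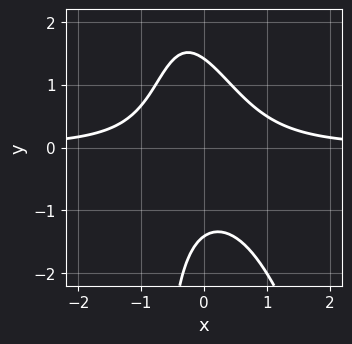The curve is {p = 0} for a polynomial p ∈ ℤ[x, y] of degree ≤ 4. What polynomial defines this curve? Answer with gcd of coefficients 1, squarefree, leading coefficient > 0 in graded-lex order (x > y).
3*x^2*y + x*y^2 + y^2 - 2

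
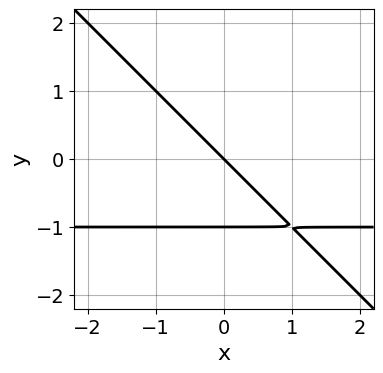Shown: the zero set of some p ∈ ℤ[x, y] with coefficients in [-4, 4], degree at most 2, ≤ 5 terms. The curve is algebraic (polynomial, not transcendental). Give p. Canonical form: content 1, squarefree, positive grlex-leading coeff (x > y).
x*y + y^2 + x + y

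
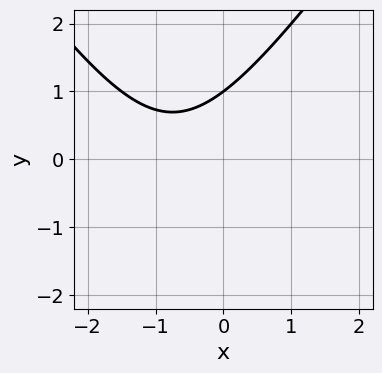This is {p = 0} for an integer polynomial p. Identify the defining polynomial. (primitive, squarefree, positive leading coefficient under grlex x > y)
2*x^2 - y^2 + 3*x - 2*y + 3

First, the degree is 2 — the shape is more complex than any degree-1 curve.
Then, reading off the gridlines: it misses every integer gridline on the x-axis; one y-axis crossing is at y = 1.
Finally, the integer polynomial consistent with all of this is the stated p.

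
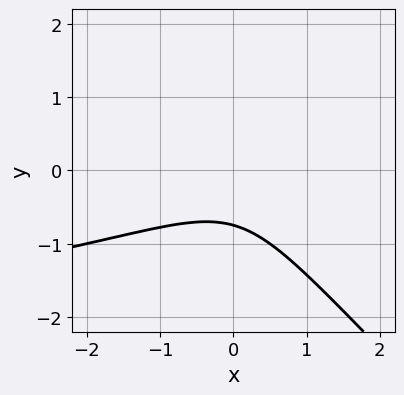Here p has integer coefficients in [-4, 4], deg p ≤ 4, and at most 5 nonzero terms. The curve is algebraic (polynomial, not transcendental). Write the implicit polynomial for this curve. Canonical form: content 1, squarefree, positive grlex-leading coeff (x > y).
3*x*y^2 + 3*y^3 + 2*x^2 + y + 2

1. deg p = 3. A generic line meets the curve in up to 3 points.
2. Against the integer gridlines: the curve avoids every integer x-axis point in the box.
3. Matching integer coefficients to the picture gives p.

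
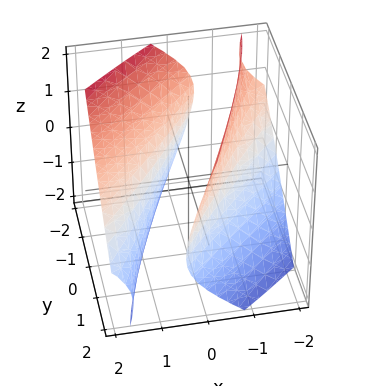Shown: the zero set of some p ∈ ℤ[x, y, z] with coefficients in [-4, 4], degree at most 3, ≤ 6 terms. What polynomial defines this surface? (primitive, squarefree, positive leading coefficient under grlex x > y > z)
(a) There are 2 components.
(b) The degree is 2 — the shape is more complex than any degree-1 surface.
(c) From the visible intercepts: the x-axis gridline crossings are at x ∈ {-1, 1}; the surface avoids every integer z-axis point in the box.
(d) Putting this together gives p.

2*x^2 - 3*x*y - 2*x*z + y^2 - z^2 - 2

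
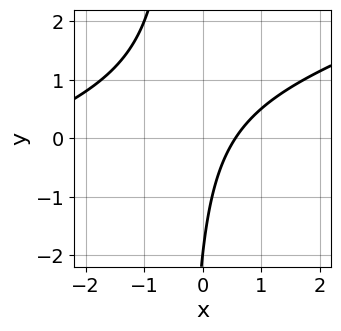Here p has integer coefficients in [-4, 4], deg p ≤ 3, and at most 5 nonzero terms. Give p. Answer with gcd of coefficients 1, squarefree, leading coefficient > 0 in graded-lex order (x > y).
x^2 - 3*x*y + 3*x - y - 2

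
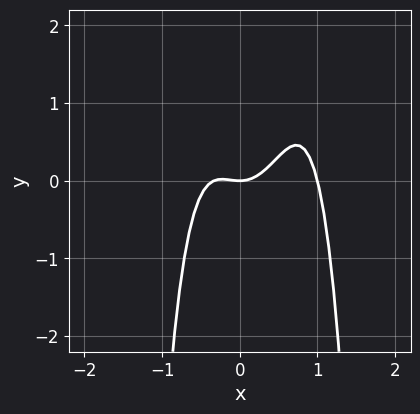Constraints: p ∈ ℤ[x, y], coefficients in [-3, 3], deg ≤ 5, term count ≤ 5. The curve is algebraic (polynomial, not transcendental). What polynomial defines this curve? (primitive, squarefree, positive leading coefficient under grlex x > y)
3*x^4 - 2*x^3 - x^2 + y

1. The degree is 4 — the shape is more complex than any degree-3 curve.
2. Checking where it meets the axes: among the integer gridlines, it crosses the x-axis at x ∈ {0, 1}; one y-axis crossing is at y = 0.
3. Putting this together gives p.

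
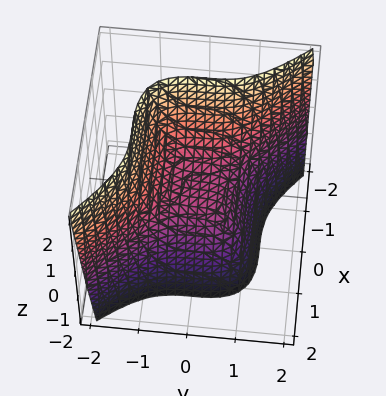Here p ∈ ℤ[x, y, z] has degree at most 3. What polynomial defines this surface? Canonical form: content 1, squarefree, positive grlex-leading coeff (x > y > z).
x^3 + y^3 + z

Degree: the shape is more complex than any degree-2 surface, so deg p = 3.
Reading off the gridlines: it meets the x-axis at x = 0 (among the integer gridlines); it meets the z-axis at z = 0 (among the integer gridlines).
The integer polynomial consistent with all of this is the stated p.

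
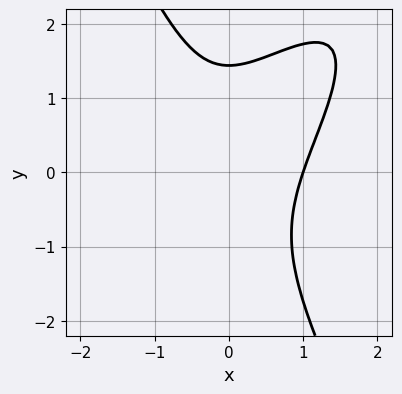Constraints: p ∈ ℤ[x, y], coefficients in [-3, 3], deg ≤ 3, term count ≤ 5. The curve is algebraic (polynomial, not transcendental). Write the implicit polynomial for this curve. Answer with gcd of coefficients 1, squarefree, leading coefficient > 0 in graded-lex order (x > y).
3*x^3 - 3*x^2*y + y^3 - 3

The degree is 3 — a generic line meets the curve in up to 3 points.
Observable constraints: it crosses the x-axis at the gridline x = 1.
Fitting integer coefficients to these (and the overall shape) gives p.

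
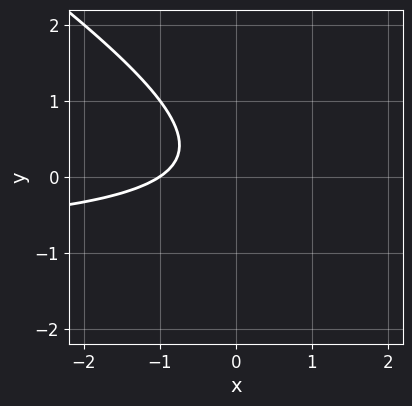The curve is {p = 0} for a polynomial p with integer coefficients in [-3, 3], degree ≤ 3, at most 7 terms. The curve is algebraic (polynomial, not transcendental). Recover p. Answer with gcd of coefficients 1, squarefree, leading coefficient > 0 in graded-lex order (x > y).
(a) The degree is 2 — a generic line meets the curve in up to 2 points.
(b) Observable constraints: the curve avoids every integer y-axis point in the box; one x-axis crossing is at x = -1.
(c) Matching integer coefficients to the picture gives p.

2*x*y + 3*y^2 + 2*x - y + 2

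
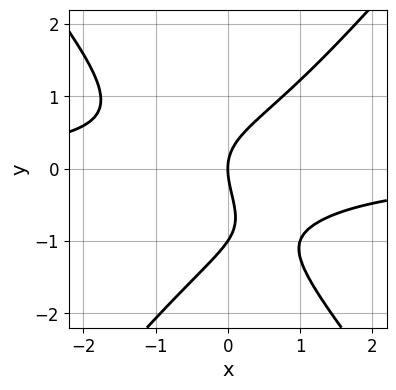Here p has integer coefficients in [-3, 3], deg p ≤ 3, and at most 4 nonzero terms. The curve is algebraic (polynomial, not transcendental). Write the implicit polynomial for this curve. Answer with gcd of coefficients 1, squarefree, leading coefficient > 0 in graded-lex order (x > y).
3*x^2*y - 2*y^3 - 2*y^2 + 3*x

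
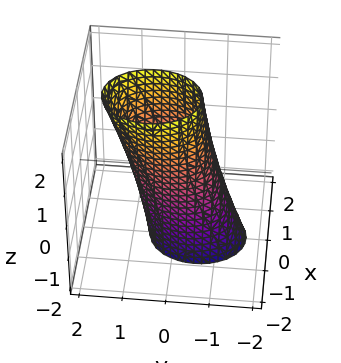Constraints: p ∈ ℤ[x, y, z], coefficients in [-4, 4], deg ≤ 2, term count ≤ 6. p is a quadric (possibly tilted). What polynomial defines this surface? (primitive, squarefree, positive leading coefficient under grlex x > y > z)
Degree: the shape is more complex than any degree-1 surface, so deg p = 2.
Observable constraints: among the integer gridlines, it crosses the y-axis at y ∈ {-1, 1}; no z-intercept at any integer in the box.
Solving for integer coefficients yields p as stated.

3*x^2 + 2*y^2 - y*z - 2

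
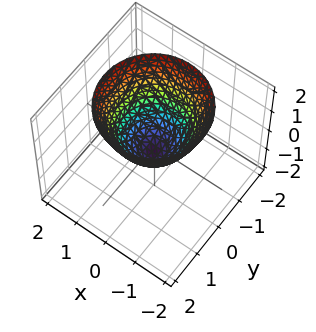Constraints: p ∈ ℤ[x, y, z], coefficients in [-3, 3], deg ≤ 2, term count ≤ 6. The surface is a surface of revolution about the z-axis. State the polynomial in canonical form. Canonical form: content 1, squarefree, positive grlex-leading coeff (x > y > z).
First, the degree is 2 — no degree-1 surface has this shape.
Next, symmetries: rotational symmetry about the z-axis ⇒ p depends on x, y only through x² + y².
Next, from the axis intercepts and sections: a circular section at z = 1 has radius between 1 and 2.
Finally, together with the visible shape, these determine p as stated.

3*x^2 + 3*y^2 - 3*z - 1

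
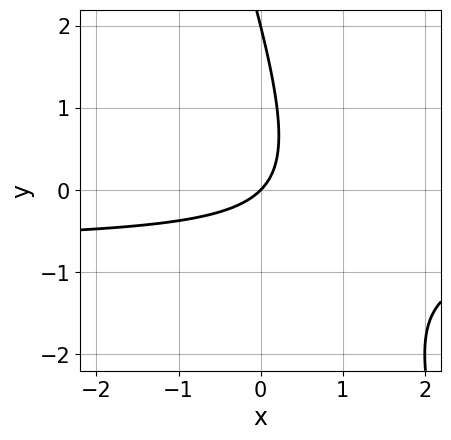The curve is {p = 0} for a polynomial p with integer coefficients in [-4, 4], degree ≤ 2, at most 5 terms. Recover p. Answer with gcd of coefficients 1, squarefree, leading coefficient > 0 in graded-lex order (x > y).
First, deg p = 2.
Next, from the axis intercepts and sections: it meets the x-axis at x = 0 (among the integer gridlines); among the integer gridlines, it crosses the y-axis at y ∈ {0, 2}.
Finally, fitting integer coefficients to these (and the overall shape) gives p.

3*x*y + y^2 + 2*x - 2*y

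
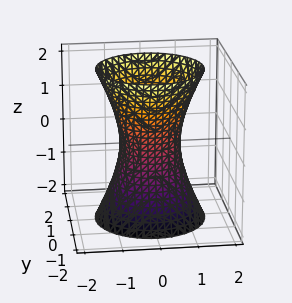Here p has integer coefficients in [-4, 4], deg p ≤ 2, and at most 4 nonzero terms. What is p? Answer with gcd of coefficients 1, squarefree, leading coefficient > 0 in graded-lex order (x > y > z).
3*x^2 + 3*y^2 - z^2 - 2

First, degree: no degree-1 surface has this shape, so deg p = 2.
Next, symmetries: rotational symmetry about the z-axis ⇒ p depends on x, y only through x² + y².
Next, from the visible intercepts: no z-intercept at any integer in the box; a circular section at z = 1 has radius exactly 1.
Finally, fitting integer coefficients to these (and the overall shape) gives p.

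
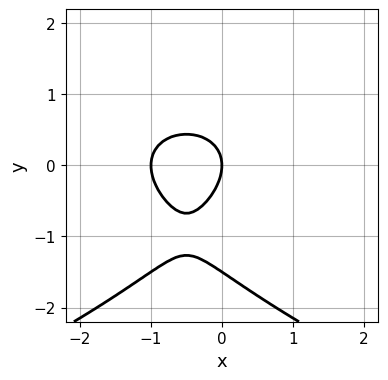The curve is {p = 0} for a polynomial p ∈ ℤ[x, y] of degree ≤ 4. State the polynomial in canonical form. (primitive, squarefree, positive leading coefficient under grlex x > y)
1. The degree is 3 — the shape is more complex than any degree-2 curve.
2. Against the integer gridlines: it crosses the y-axis at the gridline y = 0; among the integer gridlines, it crosses the x-axis at x ∈ {-1, 0}.
3. Matching integer coefficients to the picture gives p.

2*y^3 + 3*x^2 + 3*y^2 + 3*x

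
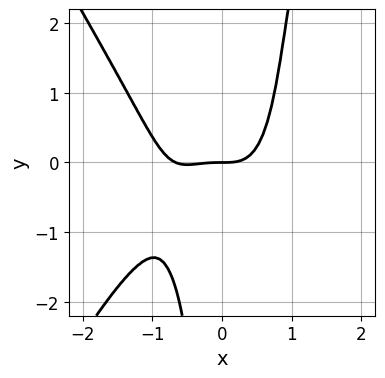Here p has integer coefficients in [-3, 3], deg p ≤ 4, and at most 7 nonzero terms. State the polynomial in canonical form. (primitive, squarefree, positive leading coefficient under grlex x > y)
First, the degree is 4 — the shape is more complex than any degree-3 curve.
Then, from the visible intercepts: it crosses the y-axis at the gridline y = 0; one x-axis crossing is at x = 0.
Finally, assembling these constraints gives the stated polynomial.

3*x^4 - x^2*y^2 + 2*x^3 + x*y^2 - 2*y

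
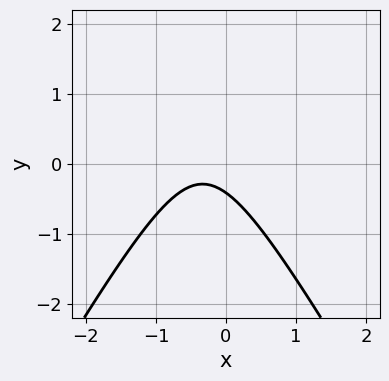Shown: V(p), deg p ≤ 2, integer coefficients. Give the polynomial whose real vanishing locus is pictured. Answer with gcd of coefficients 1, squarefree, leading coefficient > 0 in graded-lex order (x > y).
3*x^2 - y^2 + 2*x + 2*y + 1

(a) Degree: no degree-1 curve has this shape, so deg p = 2.
(b) Observable constraints: it misses every integer gridline on the x-axis.
(c) The integer polynomial consistent with all of this is the stated p.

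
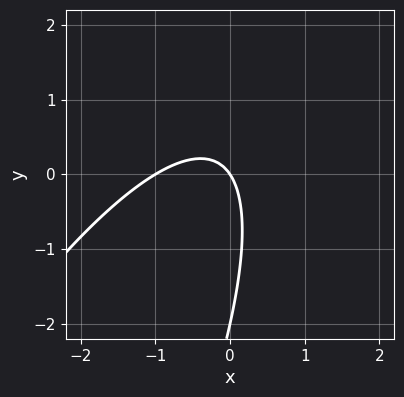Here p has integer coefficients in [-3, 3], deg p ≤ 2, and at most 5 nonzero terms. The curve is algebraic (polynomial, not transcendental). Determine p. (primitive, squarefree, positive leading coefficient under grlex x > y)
1. The degree is 2 — a generic line meets the curve in up to 2 points.
2. Reading off the gridlines: among the integer gridlines, it crosses the x-axis at x ∈ {-1, 0}; the y-axis gridline crossings are at y ∈ {-2, 0}.
3. Putting this together gives p.

3*x^2 - 3*x*y + y^2 + 3*x + 2*y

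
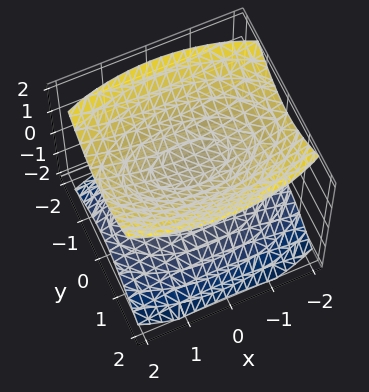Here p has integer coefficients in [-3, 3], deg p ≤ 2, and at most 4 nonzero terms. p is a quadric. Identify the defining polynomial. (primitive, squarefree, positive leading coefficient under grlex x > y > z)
x^2 + 3*y^2 - 3*z^2 + 1

1. The picture has 2 separate pieces. Treating them together as one polynomial.
2. Degree: two separate bowl-shaped sheets opening away from each other; a quadric, so deg p = 2.
3. Symmetries: it's symmetric under x → −x, forcing even powers of x; the y ↦ −y reflection is a symmetry, so y appears only in even powers; mirror symmetry z ↦ −z ⇒ only even powers of z.
4. Reading off the gridlines: no x-intercept at any integer in the box; it misses every integer gridline on the y-axis.
5. Putting this together gives p.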